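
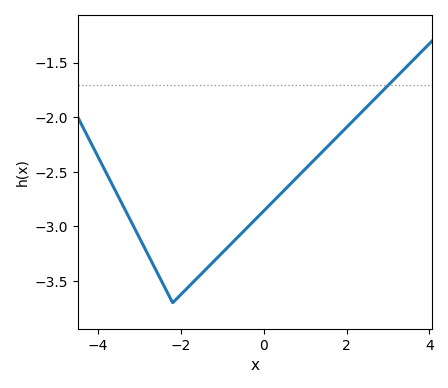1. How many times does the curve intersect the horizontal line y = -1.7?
1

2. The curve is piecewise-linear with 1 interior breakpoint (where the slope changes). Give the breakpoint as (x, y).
(-2.2, -3.7)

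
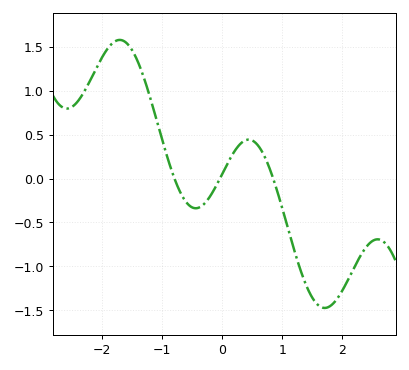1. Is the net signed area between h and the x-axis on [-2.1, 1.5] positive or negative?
positive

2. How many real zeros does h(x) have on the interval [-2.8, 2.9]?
3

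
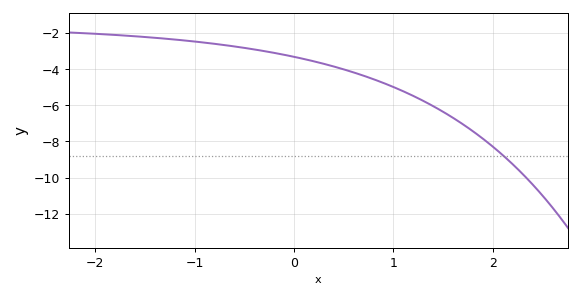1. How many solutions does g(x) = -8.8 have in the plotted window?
1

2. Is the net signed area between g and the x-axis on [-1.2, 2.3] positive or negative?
negative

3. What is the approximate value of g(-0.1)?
-3.2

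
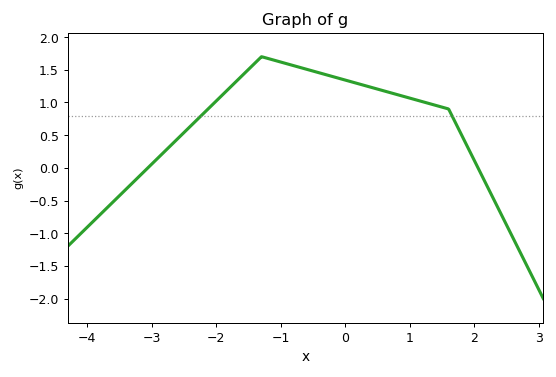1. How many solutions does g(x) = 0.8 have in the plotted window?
2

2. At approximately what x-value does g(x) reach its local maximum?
-1.3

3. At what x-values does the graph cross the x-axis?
-3.06, 2.06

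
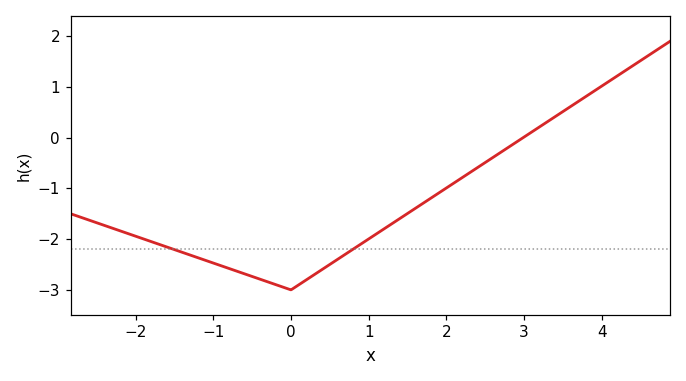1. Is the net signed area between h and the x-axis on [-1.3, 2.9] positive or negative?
negative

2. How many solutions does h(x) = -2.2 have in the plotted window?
2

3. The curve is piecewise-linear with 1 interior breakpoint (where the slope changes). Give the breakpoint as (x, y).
(0, -3)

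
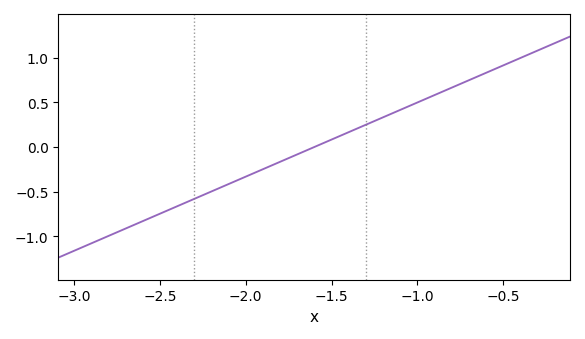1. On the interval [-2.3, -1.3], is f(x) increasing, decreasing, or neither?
increasing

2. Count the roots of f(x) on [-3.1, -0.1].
1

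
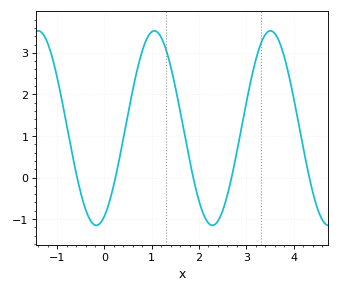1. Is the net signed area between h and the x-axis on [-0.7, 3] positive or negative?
positive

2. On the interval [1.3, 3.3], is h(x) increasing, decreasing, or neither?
neither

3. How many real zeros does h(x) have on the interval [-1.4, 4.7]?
5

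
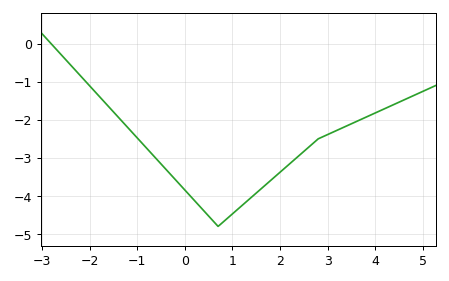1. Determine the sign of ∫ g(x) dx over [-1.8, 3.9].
negative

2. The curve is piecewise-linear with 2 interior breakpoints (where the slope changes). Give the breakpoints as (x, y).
(0.7, -4.8); (2.8, -2.5)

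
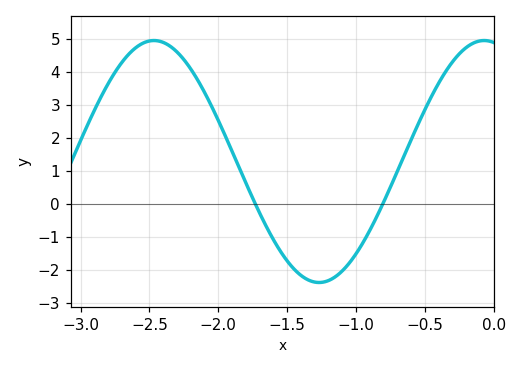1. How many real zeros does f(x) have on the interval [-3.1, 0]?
2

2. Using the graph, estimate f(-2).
2.53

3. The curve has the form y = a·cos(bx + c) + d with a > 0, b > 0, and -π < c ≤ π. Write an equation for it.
y = 3.67cos(2.62x + 0.18) + 1.28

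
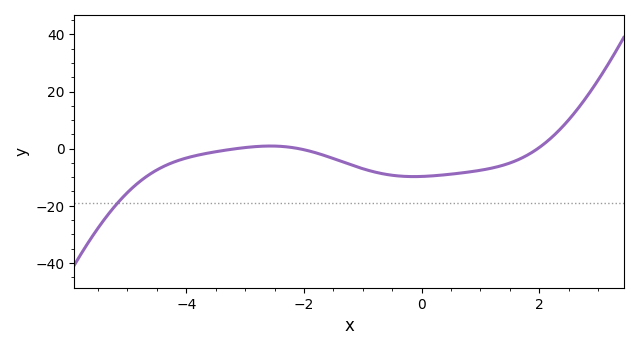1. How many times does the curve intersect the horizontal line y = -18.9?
1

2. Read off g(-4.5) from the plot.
-7.47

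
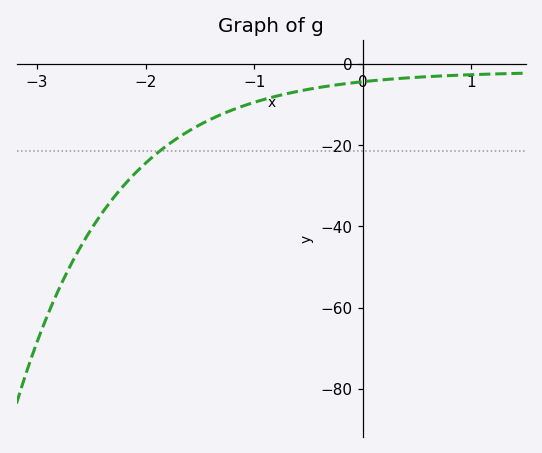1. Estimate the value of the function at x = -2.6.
-45.1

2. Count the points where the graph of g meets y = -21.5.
1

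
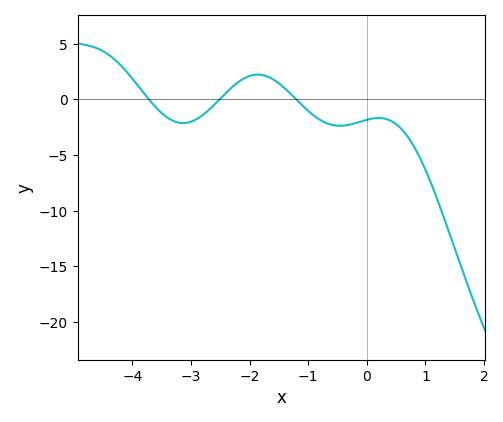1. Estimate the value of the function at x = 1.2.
-9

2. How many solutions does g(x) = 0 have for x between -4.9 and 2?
3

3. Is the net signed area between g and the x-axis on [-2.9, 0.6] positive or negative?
negative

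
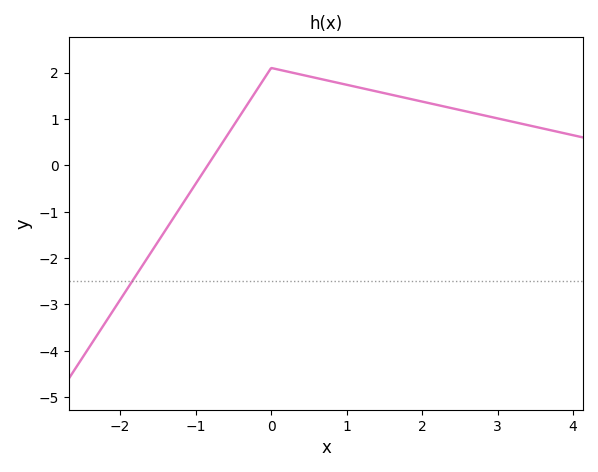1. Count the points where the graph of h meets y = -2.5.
1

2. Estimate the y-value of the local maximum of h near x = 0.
2.1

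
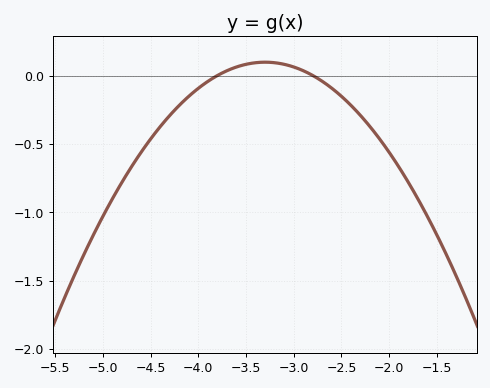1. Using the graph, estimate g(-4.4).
-0.374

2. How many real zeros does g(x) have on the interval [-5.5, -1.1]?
2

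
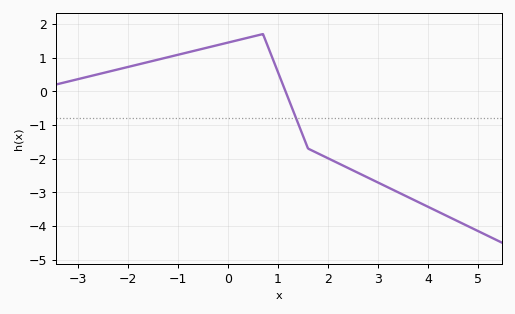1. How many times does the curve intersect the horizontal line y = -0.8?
1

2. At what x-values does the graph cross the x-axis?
1.15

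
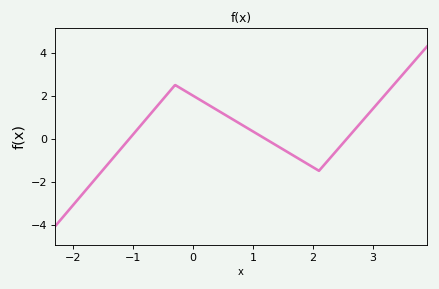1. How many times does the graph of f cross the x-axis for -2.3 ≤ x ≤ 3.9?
3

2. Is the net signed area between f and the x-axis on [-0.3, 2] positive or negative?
positive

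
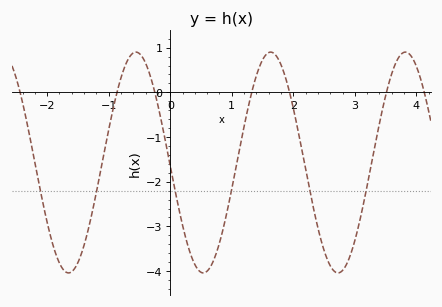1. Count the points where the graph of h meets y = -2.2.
6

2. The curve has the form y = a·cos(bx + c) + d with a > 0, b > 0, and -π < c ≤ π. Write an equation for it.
y = 2.47cos(2.87x + 1.6) - 1.57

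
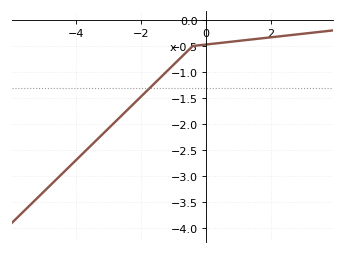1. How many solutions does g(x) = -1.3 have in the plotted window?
1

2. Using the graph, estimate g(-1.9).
-1.4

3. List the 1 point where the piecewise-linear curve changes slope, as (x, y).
(-0.4, -0.5)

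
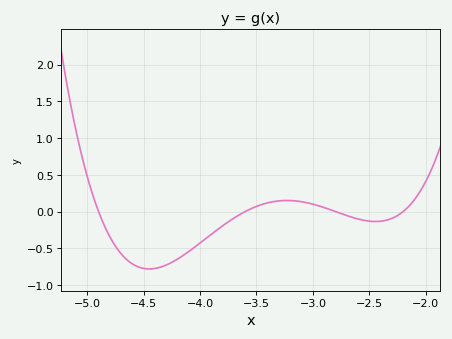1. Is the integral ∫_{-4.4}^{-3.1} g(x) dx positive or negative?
negative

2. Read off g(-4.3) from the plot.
-0.728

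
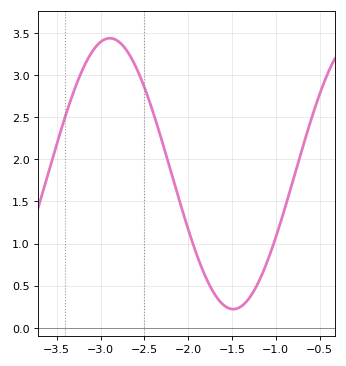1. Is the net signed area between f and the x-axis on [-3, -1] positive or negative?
positive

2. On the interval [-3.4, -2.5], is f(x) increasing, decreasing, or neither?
neither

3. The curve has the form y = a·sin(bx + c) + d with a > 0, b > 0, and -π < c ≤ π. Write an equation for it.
y = 1.61sin(2.2x + 1.7) + 1.83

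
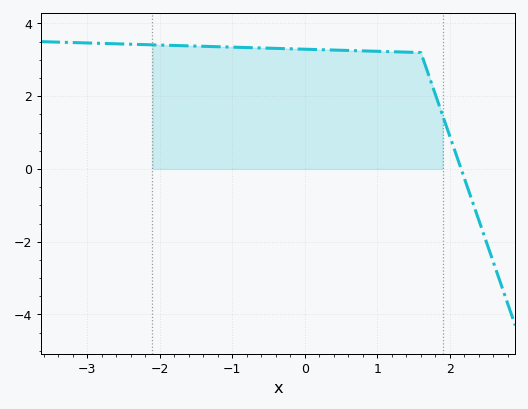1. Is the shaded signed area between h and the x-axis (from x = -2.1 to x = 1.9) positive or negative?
positive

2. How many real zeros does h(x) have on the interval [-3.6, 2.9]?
1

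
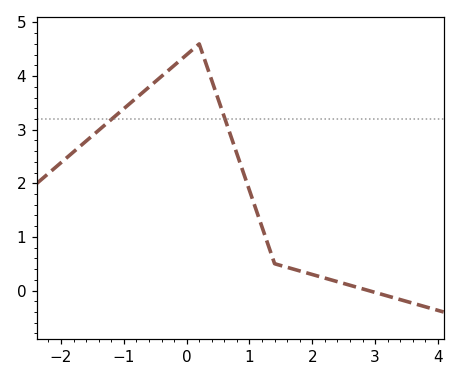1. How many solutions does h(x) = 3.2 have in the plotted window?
2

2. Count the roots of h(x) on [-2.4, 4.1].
1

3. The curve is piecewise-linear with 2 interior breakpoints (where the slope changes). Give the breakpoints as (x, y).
(0.2, 4.6); (1.4, 0.5)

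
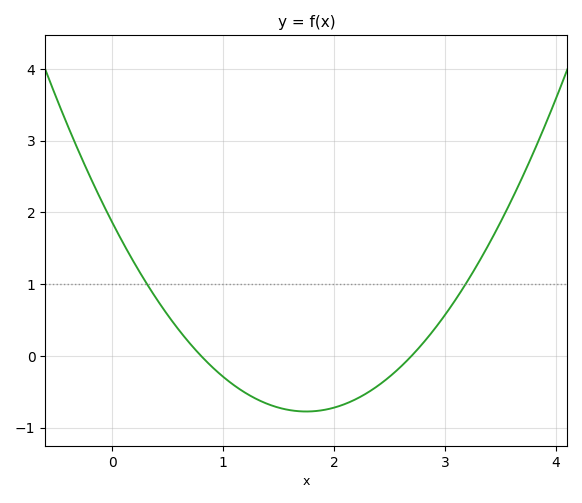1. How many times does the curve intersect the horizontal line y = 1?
2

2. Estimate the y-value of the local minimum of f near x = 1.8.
-0.776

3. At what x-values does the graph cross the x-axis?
0.8, 2.7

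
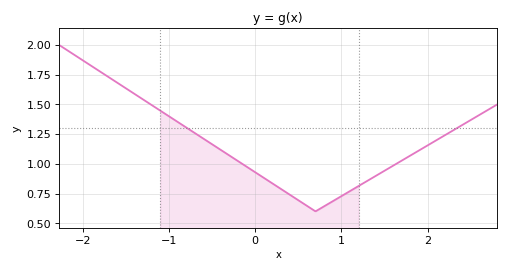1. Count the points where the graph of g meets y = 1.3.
2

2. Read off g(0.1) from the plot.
0.882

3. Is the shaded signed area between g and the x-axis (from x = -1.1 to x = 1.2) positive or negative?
positive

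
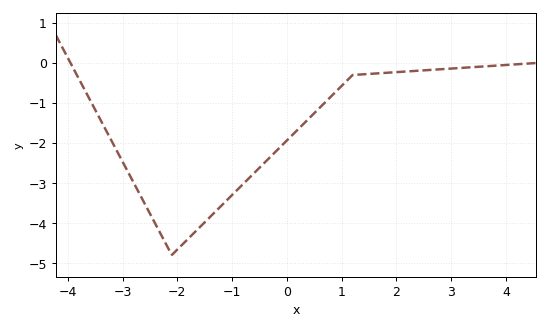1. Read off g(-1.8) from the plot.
-4.39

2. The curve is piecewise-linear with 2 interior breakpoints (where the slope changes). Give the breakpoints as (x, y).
(-2.1, -4.8); (1.2, -0.3)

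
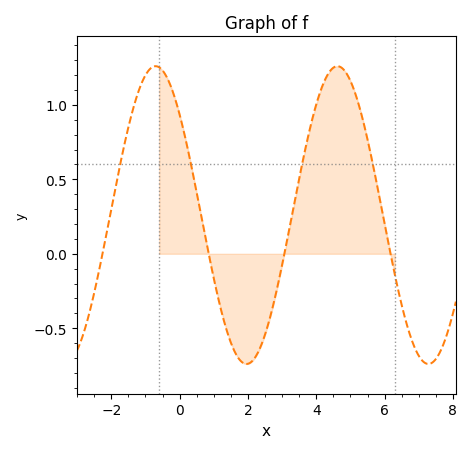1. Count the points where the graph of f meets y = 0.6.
4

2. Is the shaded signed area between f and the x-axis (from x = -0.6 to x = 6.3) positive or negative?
positive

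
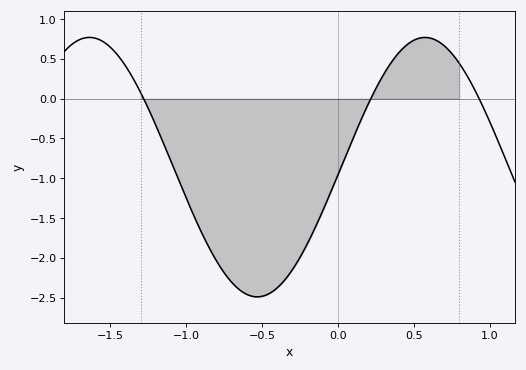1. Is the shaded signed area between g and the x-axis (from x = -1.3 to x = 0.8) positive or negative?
negative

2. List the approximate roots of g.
-1.3, 0.2, 0.95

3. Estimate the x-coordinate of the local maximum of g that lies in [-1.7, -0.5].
-1.65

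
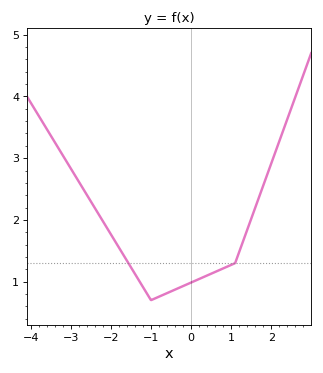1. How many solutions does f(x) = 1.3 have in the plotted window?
2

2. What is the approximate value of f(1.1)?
1.3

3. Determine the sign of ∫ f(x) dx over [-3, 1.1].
positive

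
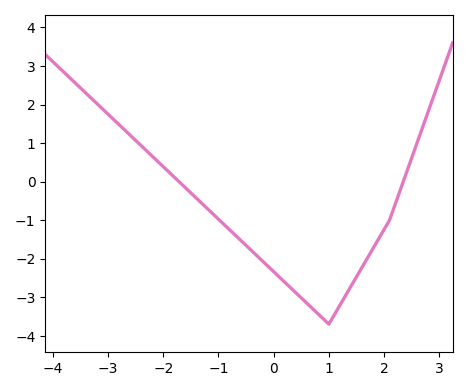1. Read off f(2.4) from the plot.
0.2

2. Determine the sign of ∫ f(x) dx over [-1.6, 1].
negative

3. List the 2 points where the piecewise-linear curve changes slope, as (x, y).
(1, -3.7); (2.1, -1)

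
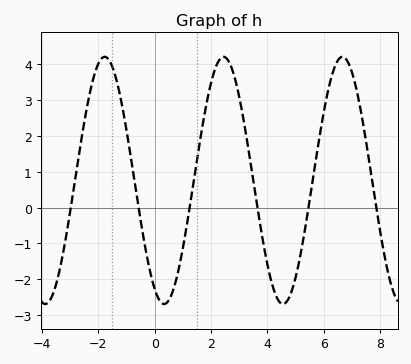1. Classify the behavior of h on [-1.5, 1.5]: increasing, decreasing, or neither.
neither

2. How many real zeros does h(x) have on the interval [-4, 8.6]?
6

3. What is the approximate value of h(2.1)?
3.77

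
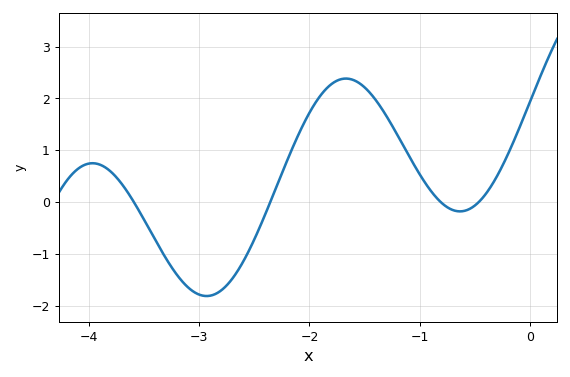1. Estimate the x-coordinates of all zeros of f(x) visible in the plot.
-3.6, -2.4, -0.8, -0.5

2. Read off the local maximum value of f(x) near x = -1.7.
2.4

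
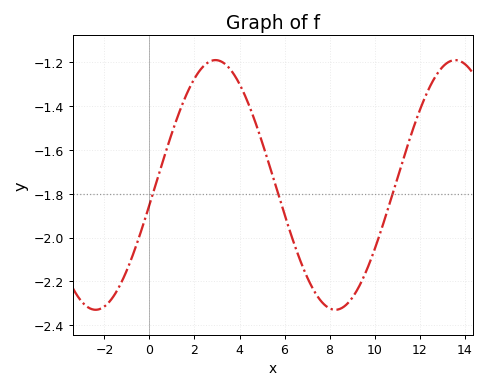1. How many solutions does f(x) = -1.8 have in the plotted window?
3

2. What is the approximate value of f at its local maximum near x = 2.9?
-1.2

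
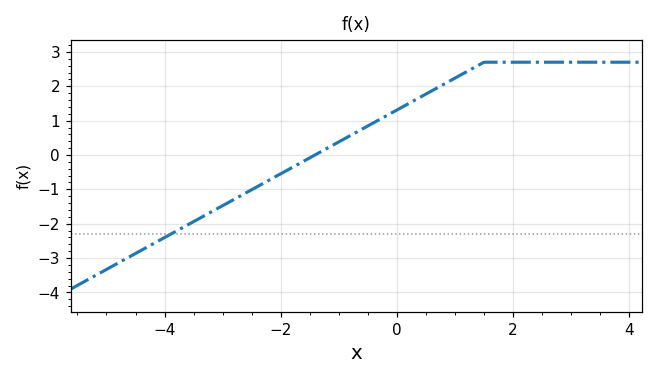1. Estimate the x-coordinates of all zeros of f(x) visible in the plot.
-1.4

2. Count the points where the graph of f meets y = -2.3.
1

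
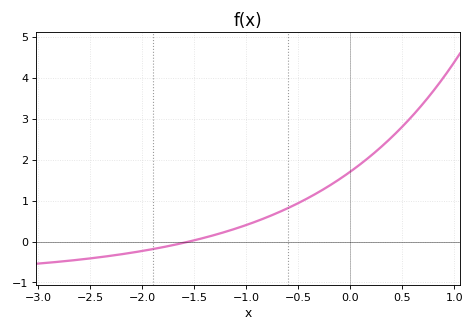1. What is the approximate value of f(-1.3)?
0.2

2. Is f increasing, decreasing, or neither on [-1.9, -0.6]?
increasing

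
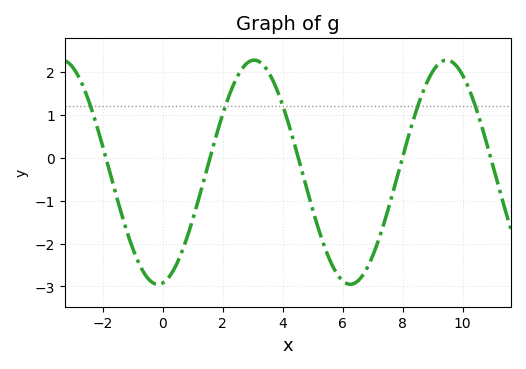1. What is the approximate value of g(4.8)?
-0.708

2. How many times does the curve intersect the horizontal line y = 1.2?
5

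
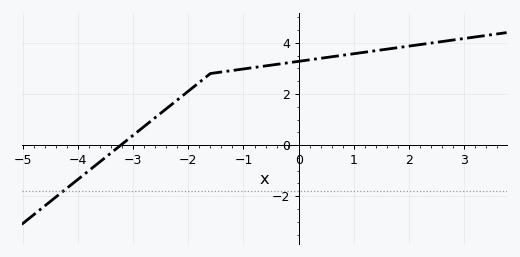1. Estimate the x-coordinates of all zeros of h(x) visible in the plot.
-3.22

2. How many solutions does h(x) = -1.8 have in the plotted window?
1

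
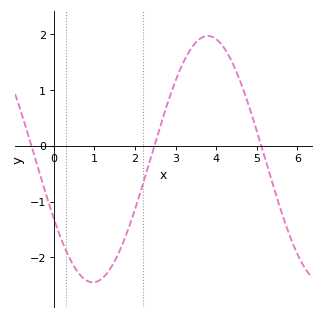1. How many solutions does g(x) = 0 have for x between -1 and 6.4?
3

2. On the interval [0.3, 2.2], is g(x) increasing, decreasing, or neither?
neither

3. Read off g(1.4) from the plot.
-2.2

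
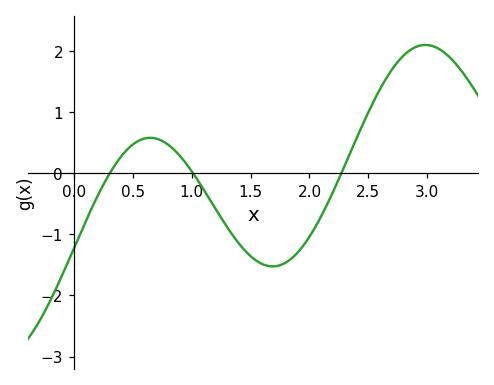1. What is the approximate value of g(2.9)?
2.06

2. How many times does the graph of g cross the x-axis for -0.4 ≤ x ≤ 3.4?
3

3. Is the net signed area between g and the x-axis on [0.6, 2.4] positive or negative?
negative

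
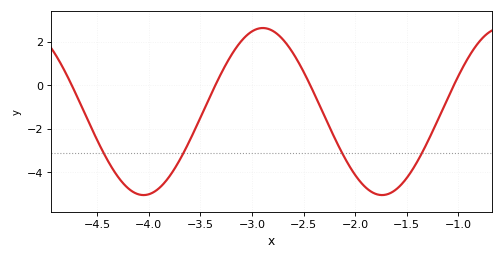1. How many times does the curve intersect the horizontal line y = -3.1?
4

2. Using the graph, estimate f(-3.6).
-2.51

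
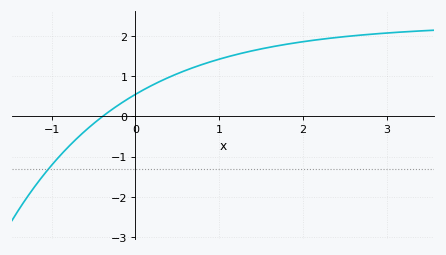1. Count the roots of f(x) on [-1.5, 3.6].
1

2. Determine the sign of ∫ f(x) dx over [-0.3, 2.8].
positive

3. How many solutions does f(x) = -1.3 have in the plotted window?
1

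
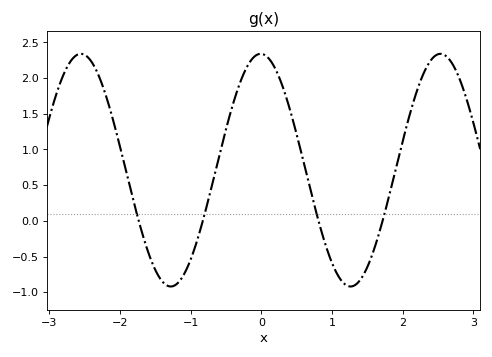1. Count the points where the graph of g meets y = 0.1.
4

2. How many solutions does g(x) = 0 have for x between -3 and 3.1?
4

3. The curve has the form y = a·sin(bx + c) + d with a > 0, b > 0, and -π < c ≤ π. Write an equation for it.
y = 1.63sin(2.47x + 1.6) + 0.71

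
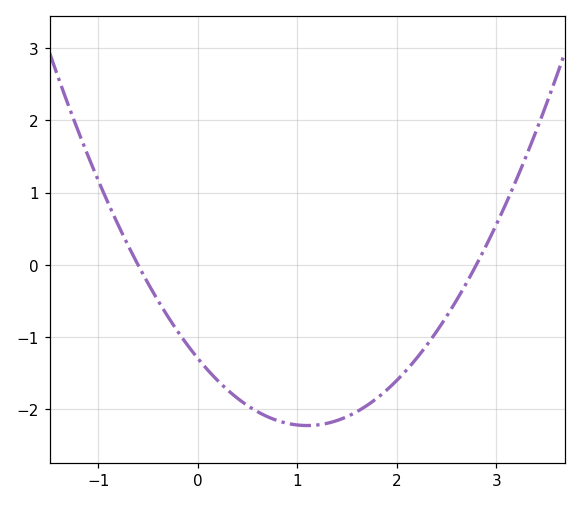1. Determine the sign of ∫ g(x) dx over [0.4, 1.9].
negative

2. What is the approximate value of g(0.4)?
-1.85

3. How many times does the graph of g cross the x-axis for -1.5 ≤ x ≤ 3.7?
2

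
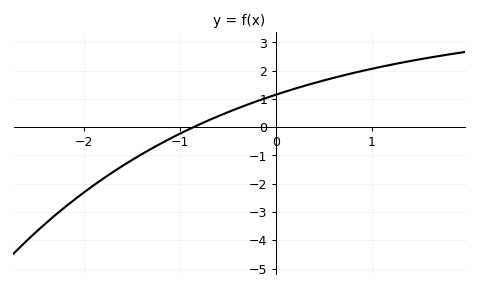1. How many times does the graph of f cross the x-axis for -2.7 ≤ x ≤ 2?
1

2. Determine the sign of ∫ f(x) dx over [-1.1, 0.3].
positive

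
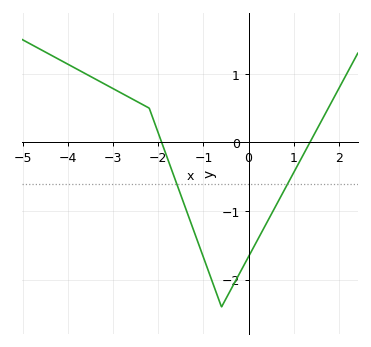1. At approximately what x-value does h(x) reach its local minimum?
-0.599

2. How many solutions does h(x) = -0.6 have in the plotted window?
2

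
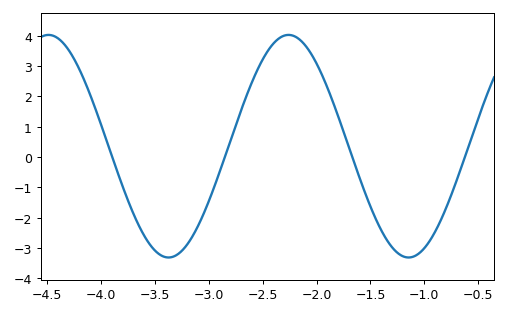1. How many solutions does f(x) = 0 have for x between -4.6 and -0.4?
4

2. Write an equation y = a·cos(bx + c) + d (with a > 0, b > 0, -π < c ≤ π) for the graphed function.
y = 3.67cos(2.82x + 0.09) + 0.36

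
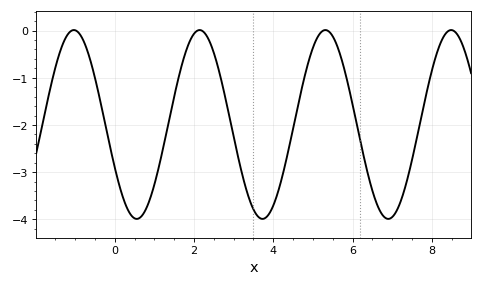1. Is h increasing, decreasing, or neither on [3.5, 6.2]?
neither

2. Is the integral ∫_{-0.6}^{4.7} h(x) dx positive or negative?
negative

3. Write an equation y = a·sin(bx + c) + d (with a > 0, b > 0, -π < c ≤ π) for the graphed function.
y = 2sin(2x - 2.7) - 1.99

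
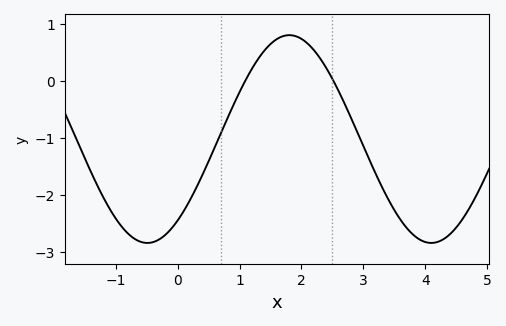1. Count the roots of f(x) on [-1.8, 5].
2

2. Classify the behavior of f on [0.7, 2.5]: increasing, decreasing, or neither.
neither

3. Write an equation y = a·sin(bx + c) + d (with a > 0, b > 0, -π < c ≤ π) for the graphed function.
y = 1.82sin(1.4x - 0.9) - 1.02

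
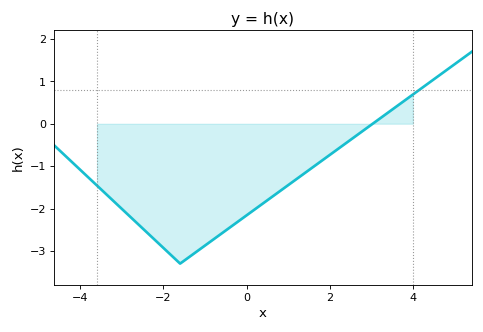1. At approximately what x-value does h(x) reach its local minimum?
-1.6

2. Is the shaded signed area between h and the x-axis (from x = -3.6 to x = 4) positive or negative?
negative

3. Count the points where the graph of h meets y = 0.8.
1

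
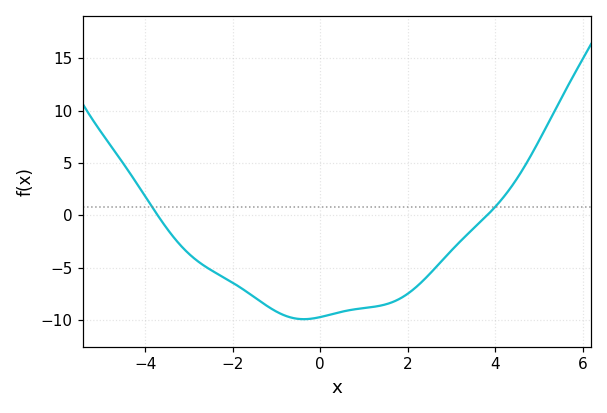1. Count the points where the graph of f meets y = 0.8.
2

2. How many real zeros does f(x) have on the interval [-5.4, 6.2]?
2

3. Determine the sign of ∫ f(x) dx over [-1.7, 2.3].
negative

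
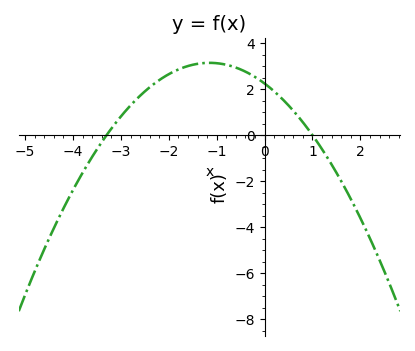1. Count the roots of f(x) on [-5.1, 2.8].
2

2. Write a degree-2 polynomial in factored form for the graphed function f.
y = -0.68(x + 3.3)(x - 1)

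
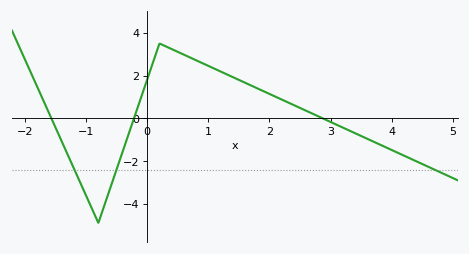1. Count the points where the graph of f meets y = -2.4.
3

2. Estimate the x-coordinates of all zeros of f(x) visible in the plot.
-1.6, -0.2, 2.9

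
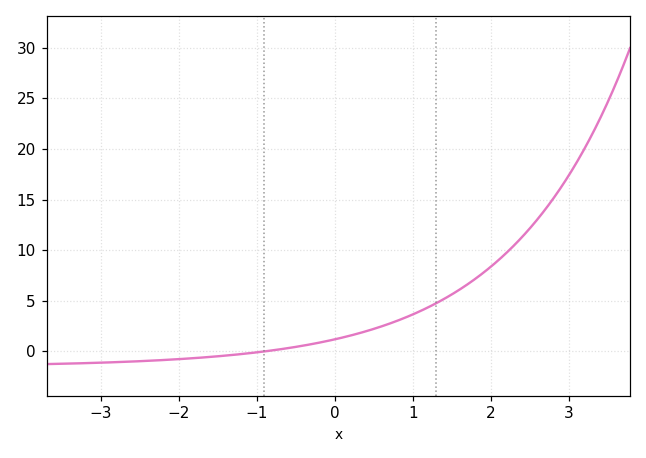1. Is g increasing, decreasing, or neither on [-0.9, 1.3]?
increasing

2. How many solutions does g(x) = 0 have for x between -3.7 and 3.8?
1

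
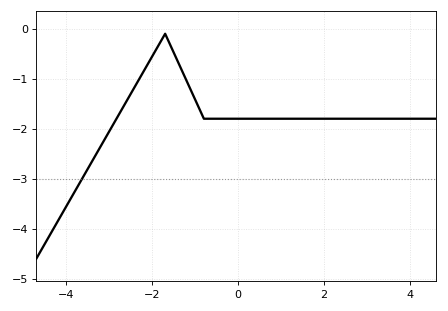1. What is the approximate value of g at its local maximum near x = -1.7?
-0.1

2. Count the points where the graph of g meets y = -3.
1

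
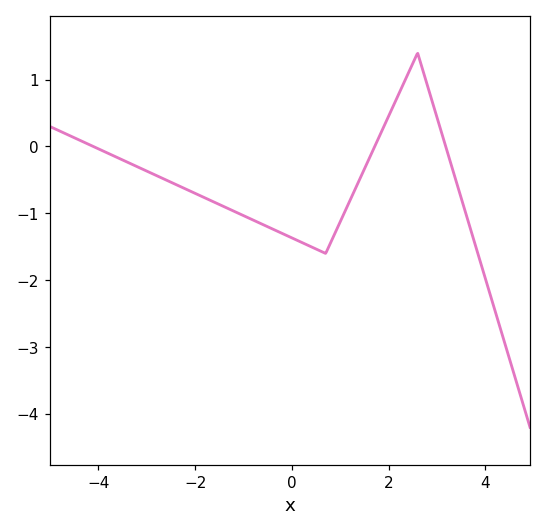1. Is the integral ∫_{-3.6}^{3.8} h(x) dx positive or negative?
negative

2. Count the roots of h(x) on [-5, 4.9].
3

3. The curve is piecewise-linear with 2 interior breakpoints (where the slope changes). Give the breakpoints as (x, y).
(0.7, -1.6); (2.6, 1.4)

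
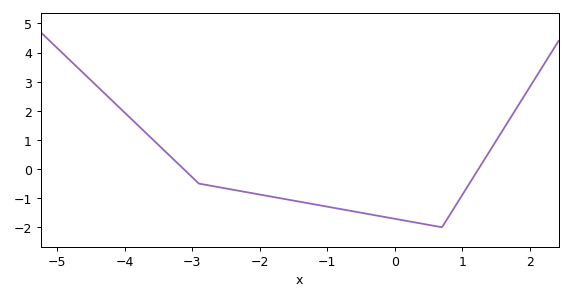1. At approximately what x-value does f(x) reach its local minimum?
0.7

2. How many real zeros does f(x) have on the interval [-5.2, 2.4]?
2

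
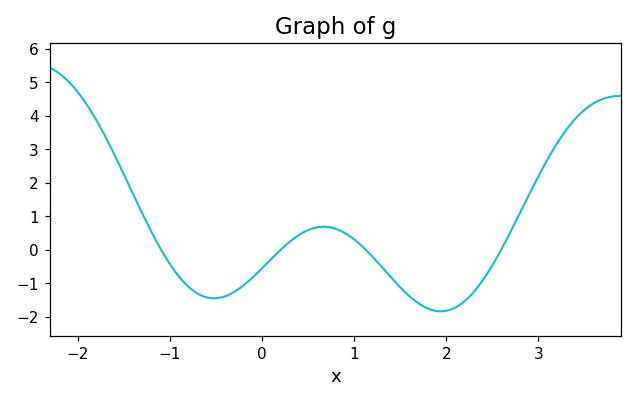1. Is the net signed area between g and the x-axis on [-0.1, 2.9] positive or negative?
negative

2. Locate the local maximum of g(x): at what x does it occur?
0.67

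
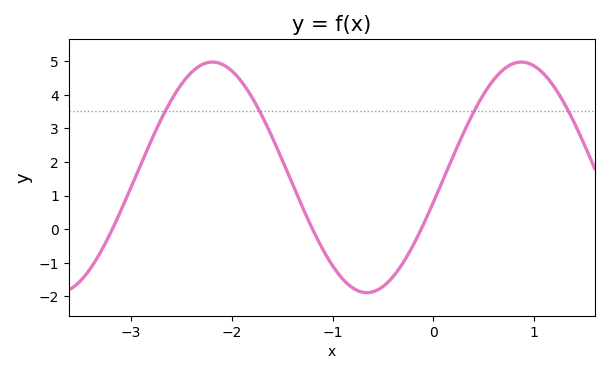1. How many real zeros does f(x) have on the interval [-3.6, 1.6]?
3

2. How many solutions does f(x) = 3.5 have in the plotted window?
4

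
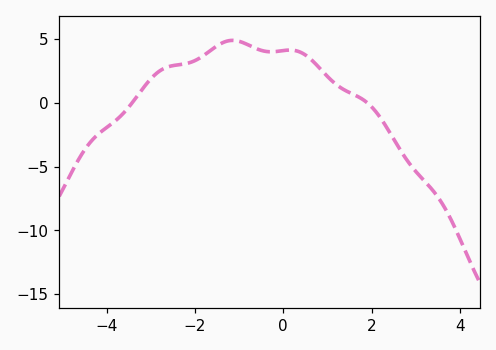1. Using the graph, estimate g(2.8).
-4.5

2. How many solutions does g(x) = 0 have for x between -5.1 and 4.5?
2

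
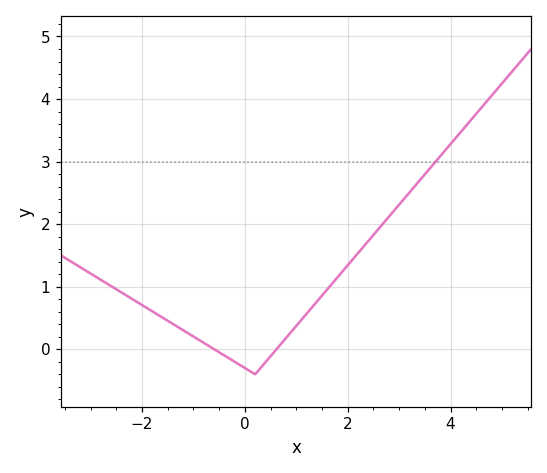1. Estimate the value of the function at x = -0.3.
-0.1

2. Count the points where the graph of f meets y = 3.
1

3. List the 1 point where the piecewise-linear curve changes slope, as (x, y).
(0.2, -0.4)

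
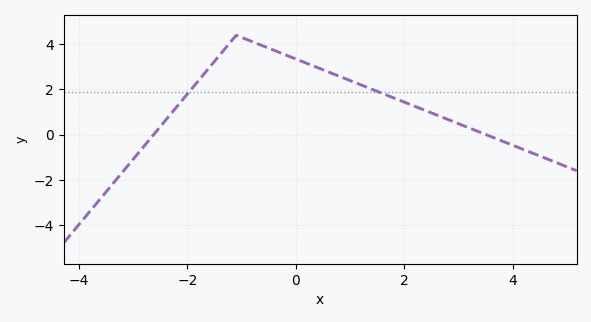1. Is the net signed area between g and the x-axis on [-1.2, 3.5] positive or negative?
positive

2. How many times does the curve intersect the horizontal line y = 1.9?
2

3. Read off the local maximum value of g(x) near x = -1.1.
4.4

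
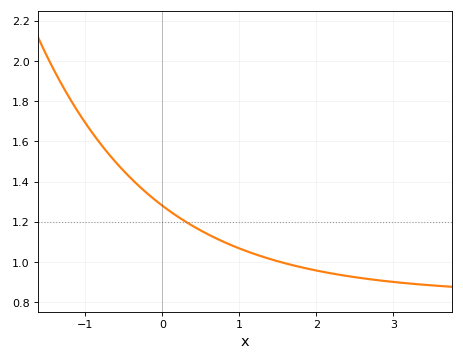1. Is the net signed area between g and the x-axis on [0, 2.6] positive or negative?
positive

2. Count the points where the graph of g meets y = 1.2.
1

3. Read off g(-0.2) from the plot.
1.34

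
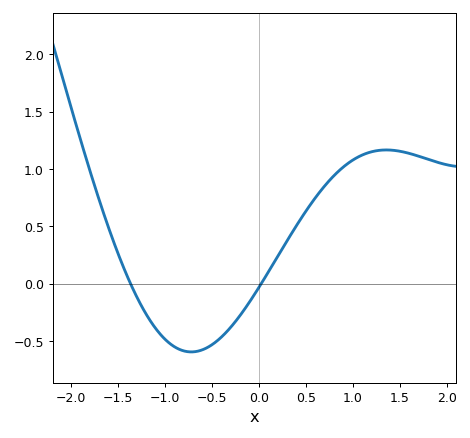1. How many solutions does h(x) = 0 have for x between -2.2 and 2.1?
2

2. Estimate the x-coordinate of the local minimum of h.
-0.7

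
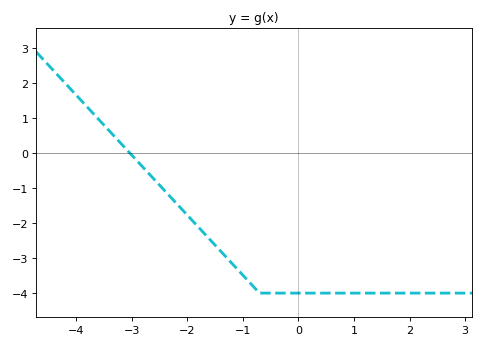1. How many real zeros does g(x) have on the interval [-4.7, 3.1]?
1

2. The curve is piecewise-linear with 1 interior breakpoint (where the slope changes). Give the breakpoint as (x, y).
(-0.7, -4)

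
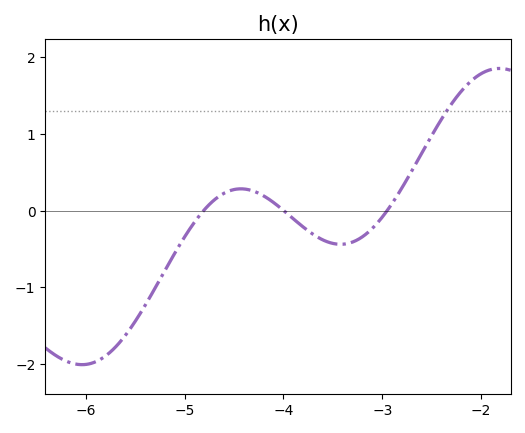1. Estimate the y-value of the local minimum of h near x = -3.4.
-0.438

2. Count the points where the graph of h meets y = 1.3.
1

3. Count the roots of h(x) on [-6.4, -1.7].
3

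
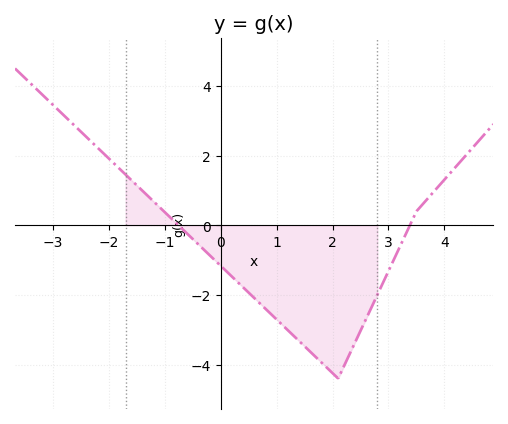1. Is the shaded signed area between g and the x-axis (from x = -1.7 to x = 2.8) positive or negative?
negative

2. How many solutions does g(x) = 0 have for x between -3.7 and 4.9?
2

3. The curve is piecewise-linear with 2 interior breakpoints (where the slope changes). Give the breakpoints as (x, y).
(2.1, -4.4); (3.5, 0.4)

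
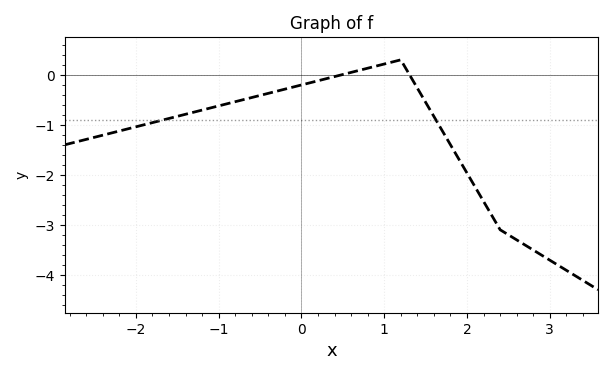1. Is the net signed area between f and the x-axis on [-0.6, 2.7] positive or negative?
negative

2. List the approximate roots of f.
0.5, 1.3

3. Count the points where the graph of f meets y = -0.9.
2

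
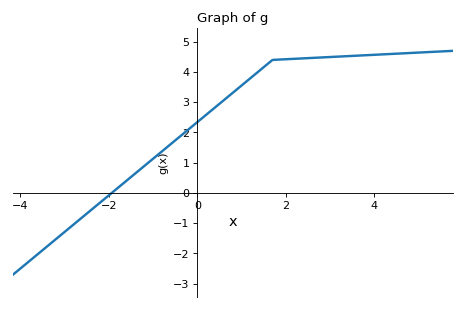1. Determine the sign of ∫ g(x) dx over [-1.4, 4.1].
positive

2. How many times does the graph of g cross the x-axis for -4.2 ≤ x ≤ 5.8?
1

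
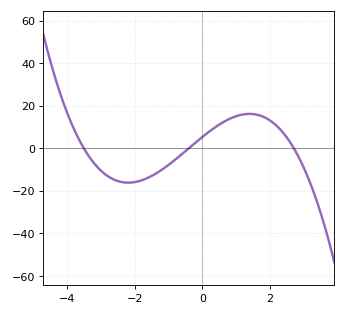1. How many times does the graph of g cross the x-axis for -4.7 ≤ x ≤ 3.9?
3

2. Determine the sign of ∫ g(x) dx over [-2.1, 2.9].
positive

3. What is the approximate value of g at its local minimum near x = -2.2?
-16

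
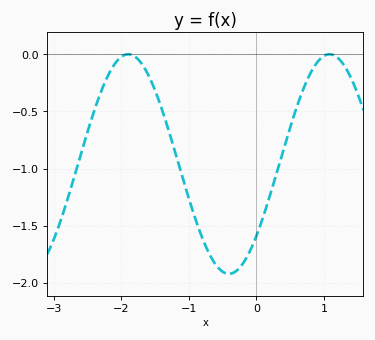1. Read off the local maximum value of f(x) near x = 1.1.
-0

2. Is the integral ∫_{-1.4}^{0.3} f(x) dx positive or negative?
negative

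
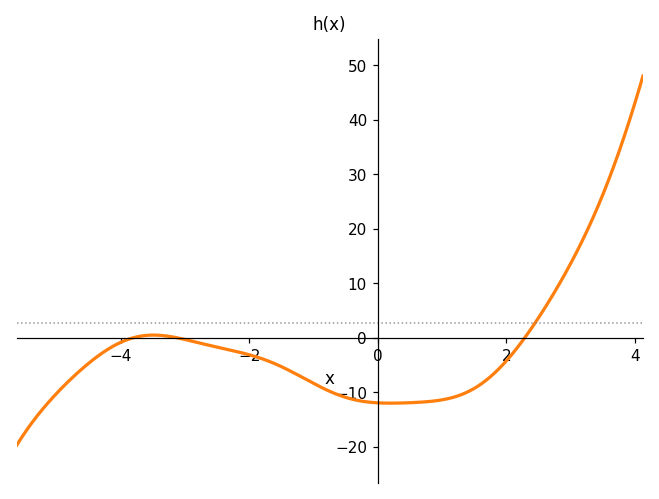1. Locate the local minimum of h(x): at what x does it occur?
0.2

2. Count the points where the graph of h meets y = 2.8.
1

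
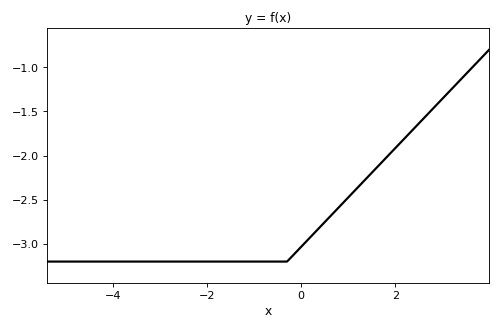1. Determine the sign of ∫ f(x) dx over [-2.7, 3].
negative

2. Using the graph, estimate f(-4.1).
-3.2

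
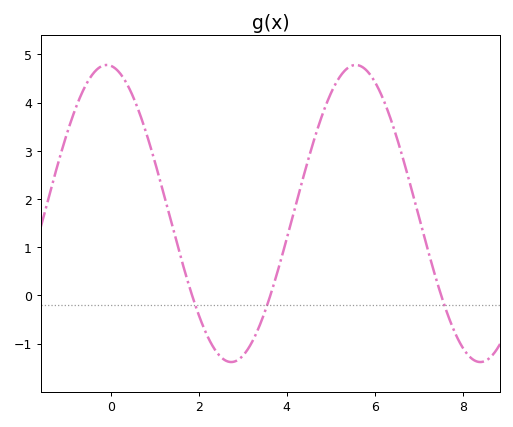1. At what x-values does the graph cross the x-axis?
1.8, 3.6, 7.6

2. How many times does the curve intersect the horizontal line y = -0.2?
3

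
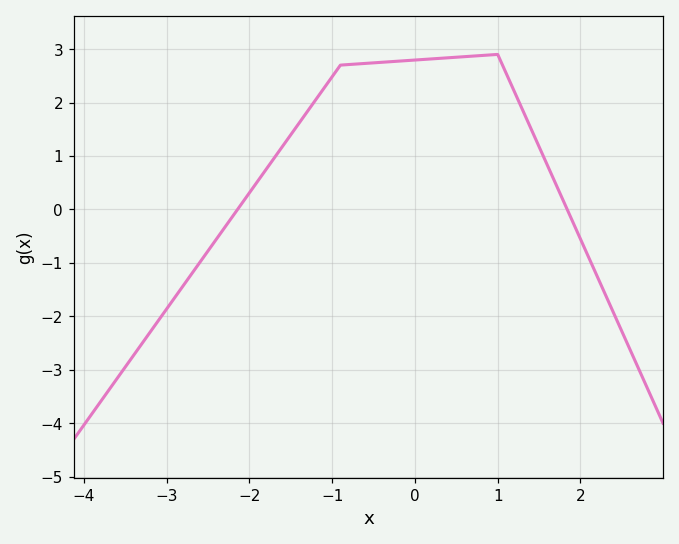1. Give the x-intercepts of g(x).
-2.1, 1.8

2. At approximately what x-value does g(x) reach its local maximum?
1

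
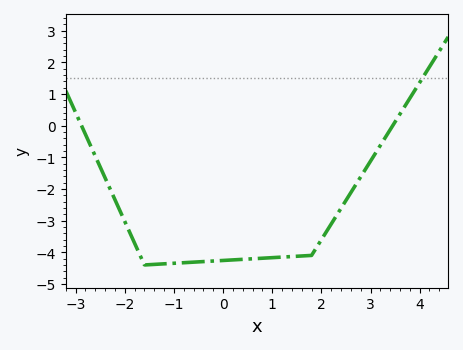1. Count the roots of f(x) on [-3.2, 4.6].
2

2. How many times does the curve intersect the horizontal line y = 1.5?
1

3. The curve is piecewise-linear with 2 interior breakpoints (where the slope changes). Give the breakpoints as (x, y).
(-1.6, -4.4); (1.8, -4.1)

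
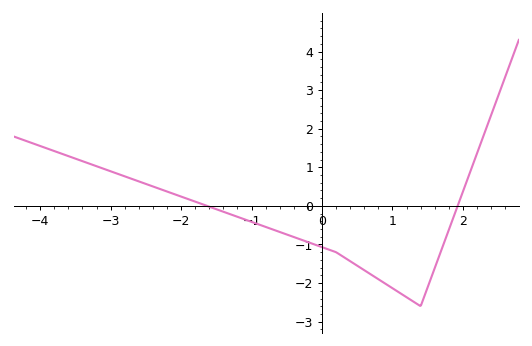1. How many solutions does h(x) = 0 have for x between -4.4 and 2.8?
2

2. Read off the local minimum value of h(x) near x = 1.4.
-2.6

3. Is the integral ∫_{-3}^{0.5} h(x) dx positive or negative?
negative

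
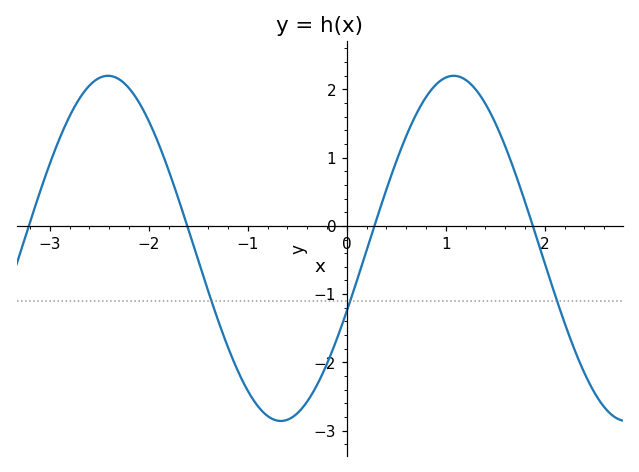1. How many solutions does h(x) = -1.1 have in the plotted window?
3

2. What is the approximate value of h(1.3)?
2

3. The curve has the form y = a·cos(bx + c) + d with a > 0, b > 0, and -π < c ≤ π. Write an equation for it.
y = 2.53cos(1.8x - 1.9) - 0.33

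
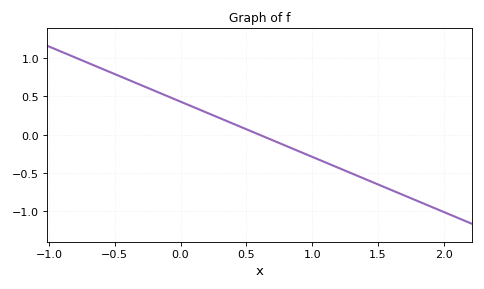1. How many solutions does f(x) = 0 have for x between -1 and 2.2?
1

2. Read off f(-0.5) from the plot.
0.792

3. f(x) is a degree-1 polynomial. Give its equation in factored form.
y = -0.72(x - 0.6)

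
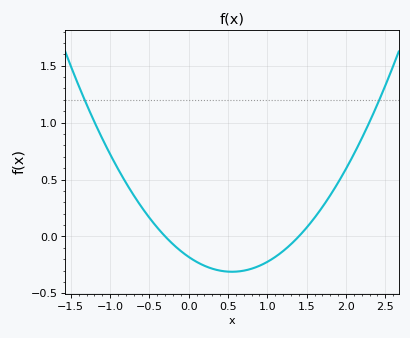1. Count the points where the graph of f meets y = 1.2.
2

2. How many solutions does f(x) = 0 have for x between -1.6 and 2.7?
2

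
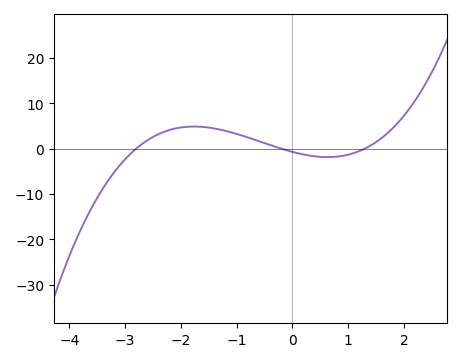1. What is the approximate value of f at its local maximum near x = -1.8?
5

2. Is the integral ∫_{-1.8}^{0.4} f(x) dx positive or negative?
positive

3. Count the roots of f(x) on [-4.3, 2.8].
3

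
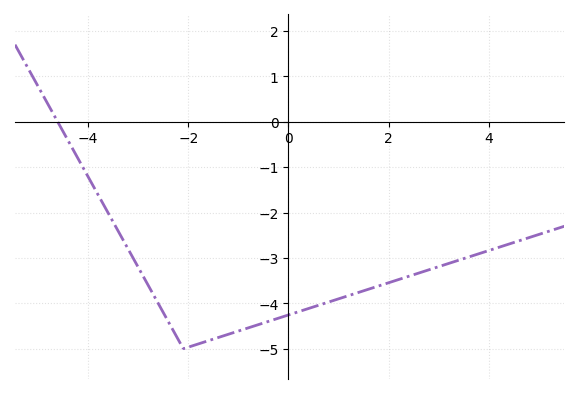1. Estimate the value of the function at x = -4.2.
-0.8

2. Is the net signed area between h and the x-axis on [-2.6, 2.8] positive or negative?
negative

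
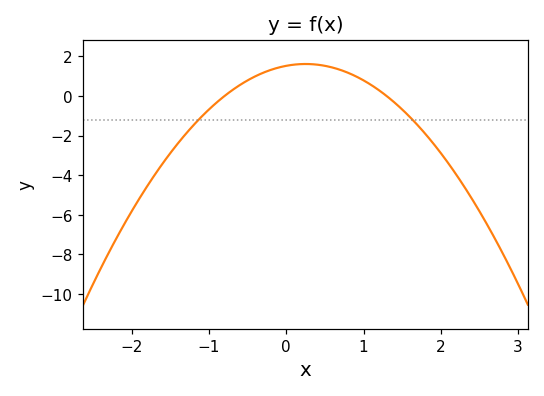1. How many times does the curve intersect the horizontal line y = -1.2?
2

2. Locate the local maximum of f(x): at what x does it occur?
0.2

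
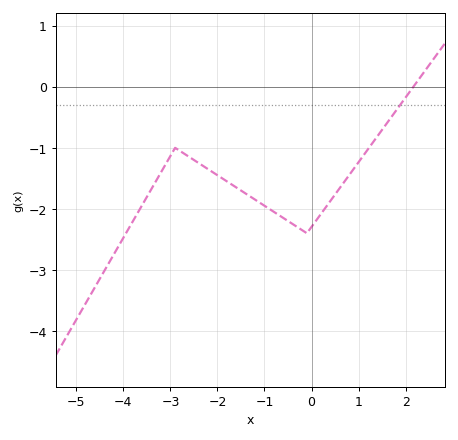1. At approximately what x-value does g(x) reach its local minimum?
0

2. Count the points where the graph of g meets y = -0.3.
1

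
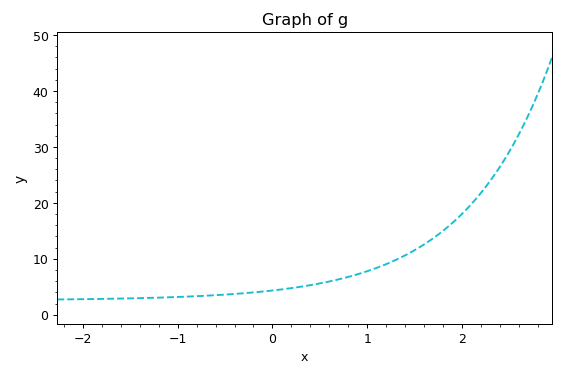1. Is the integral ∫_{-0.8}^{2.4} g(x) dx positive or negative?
positive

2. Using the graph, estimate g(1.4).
10.6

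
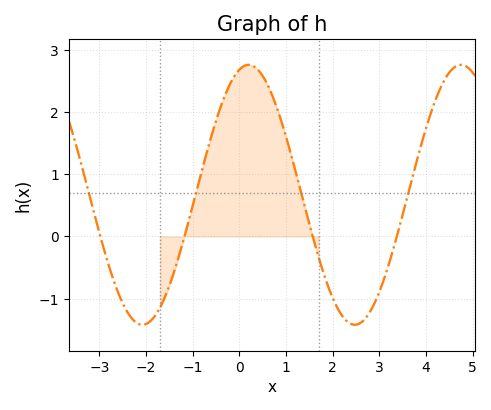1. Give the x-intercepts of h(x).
-2.98, -1.18, 1.57, 3.38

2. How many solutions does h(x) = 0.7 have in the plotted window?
4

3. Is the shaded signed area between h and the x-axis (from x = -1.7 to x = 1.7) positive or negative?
positive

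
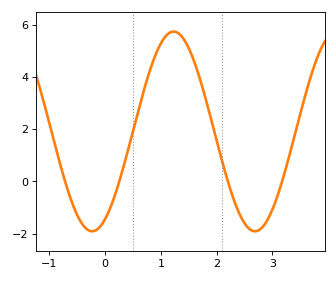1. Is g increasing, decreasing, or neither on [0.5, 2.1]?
neither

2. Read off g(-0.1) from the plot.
-1.8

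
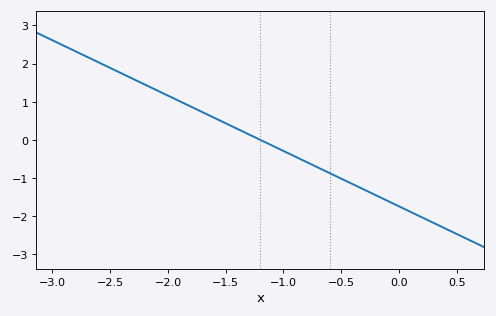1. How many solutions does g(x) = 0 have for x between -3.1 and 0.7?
1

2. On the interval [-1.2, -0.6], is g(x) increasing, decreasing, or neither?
decreasing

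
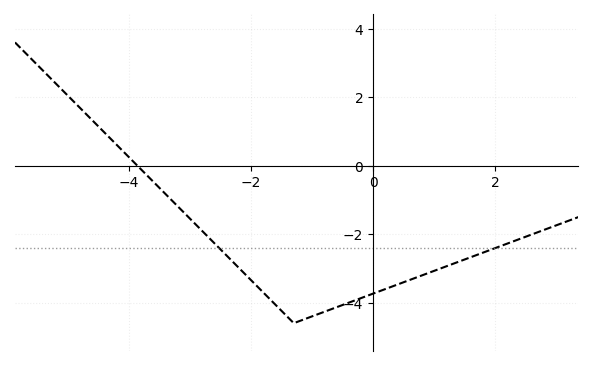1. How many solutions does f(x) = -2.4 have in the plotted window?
2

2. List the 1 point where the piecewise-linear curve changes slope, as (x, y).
(-1.3, -4.6)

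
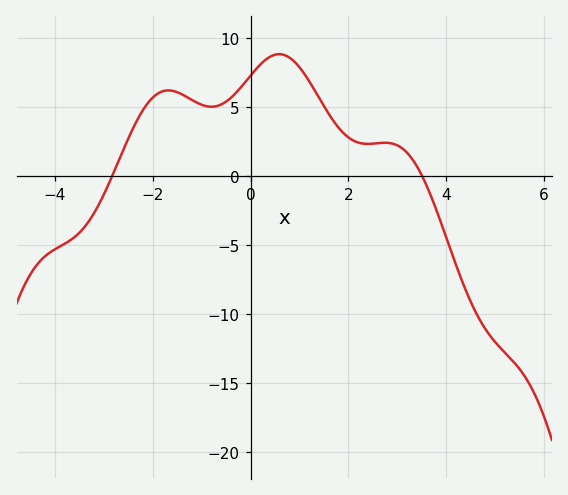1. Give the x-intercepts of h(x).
-2.8, 3.6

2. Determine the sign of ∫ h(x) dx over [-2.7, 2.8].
positive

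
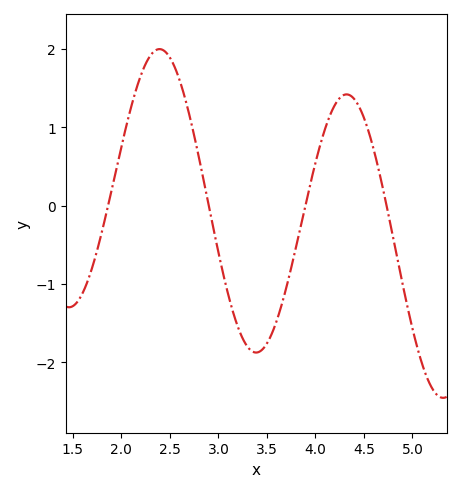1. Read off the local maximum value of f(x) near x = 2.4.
2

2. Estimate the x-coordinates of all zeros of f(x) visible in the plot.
1.9, 2.9, 3.9, 4.7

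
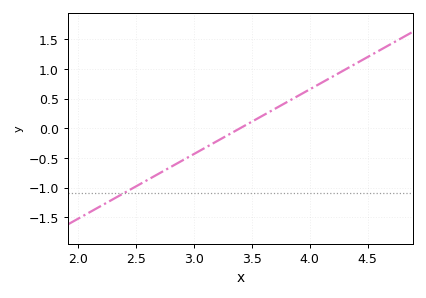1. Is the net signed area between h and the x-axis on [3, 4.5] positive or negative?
positive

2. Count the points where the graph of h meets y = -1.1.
1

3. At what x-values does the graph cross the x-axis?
3.4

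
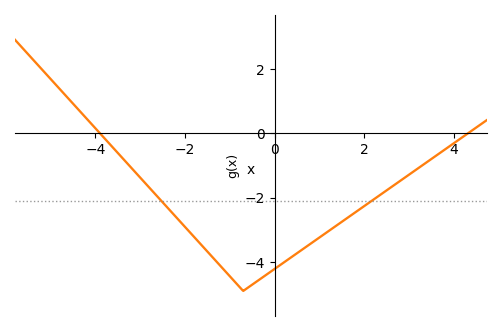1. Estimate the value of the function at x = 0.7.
-3.6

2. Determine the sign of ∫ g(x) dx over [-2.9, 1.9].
negative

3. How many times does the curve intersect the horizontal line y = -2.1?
2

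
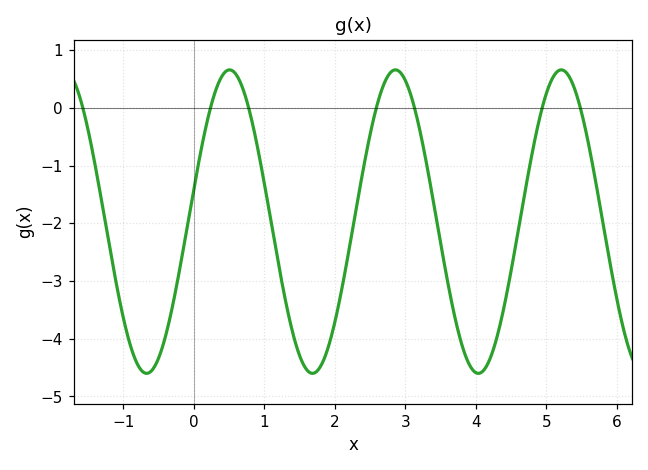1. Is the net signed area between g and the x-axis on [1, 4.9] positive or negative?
negative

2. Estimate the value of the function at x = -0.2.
-2.78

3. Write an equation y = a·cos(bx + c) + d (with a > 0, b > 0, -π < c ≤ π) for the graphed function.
y = 2.63cos(2.67x - 1.35) - 1.97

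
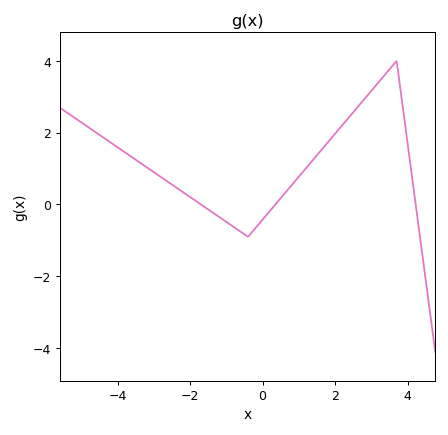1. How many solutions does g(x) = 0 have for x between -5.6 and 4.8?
3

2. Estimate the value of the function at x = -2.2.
0.346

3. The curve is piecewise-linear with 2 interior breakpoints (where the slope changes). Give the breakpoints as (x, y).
(-0.4, -0.9); (3.7, 4)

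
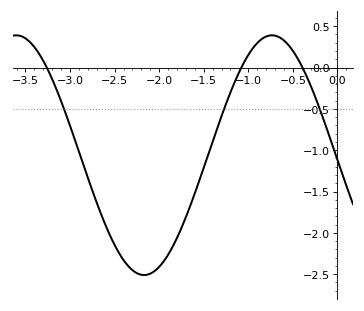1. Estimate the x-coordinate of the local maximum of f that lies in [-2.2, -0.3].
-0.735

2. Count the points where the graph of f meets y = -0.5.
3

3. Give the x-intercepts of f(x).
-3.26, -1.08, -0.392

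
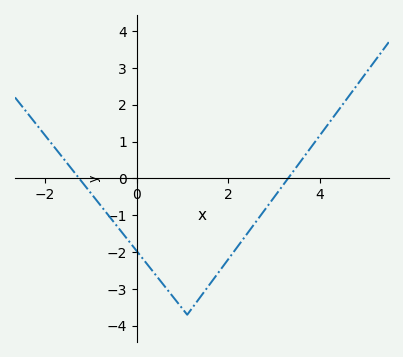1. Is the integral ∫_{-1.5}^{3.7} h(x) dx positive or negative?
negative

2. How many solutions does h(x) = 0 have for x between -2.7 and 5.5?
2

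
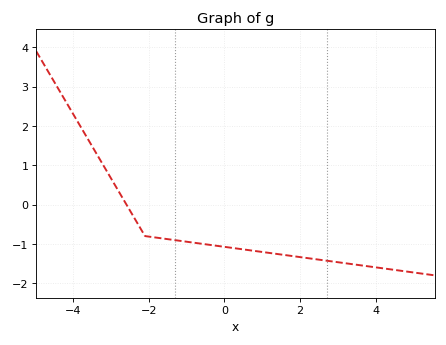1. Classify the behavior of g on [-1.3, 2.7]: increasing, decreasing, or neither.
decreasing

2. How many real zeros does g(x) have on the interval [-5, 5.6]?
1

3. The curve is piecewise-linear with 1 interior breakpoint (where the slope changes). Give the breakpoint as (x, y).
(-2.1, -0.8)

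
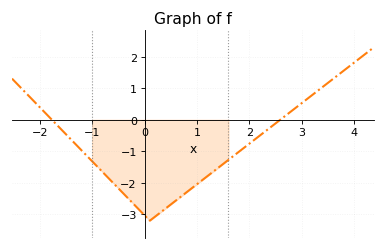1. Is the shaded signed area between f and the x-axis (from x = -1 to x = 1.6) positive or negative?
negative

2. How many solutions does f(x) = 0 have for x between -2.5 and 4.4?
2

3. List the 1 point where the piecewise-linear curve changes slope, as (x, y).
(0.1, -3.2)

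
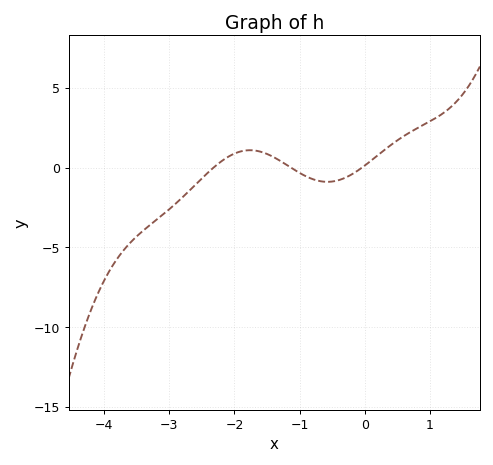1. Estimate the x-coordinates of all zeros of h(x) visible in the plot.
-2.3, -1.1, 0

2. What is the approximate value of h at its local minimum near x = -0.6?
-1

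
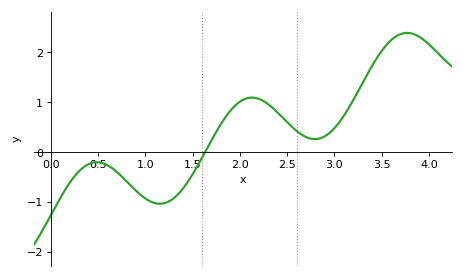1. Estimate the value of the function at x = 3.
0.5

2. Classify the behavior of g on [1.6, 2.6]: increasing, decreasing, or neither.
neither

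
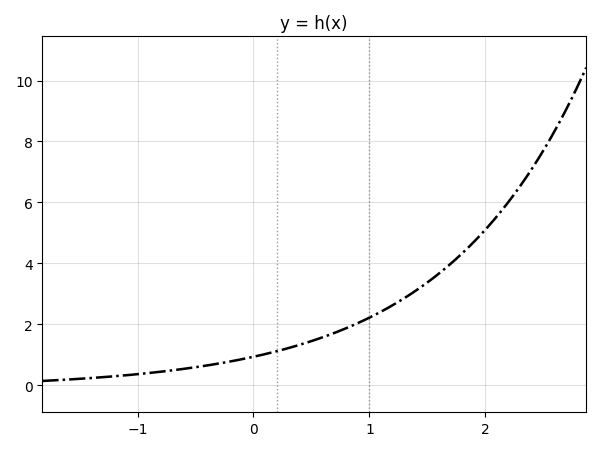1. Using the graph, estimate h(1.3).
2.8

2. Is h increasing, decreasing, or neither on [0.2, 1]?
increasing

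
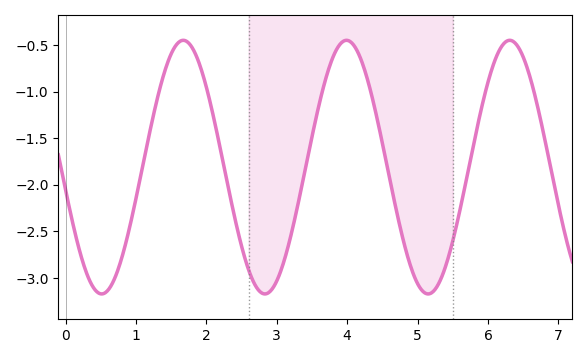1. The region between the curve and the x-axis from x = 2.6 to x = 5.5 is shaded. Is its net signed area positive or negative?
negative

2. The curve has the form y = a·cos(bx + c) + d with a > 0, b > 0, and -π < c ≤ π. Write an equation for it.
y = 1.36cos(2.71x + 1.75) - 1.81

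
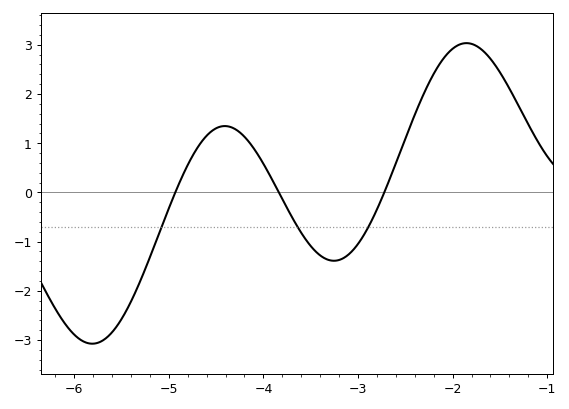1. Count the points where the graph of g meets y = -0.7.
3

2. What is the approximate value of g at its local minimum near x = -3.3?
-1.39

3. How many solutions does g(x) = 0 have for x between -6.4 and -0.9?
3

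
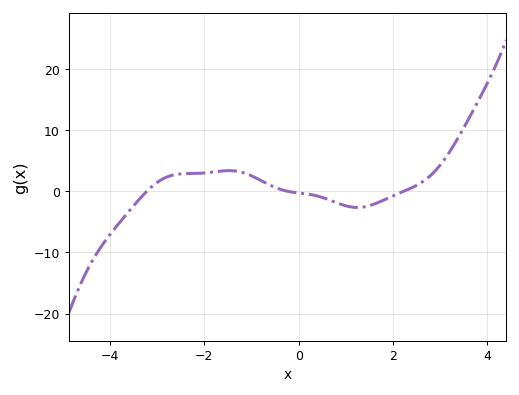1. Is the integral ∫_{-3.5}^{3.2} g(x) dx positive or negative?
positive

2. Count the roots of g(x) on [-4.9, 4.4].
3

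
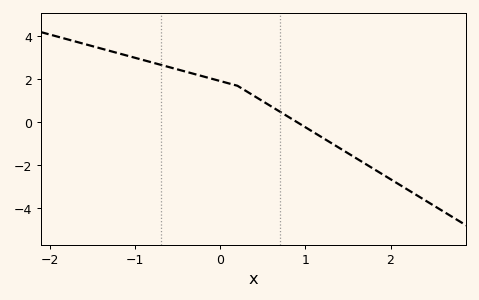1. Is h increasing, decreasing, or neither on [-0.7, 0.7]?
decreasing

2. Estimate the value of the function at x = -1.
3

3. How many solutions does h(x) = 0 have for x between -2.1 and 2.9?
1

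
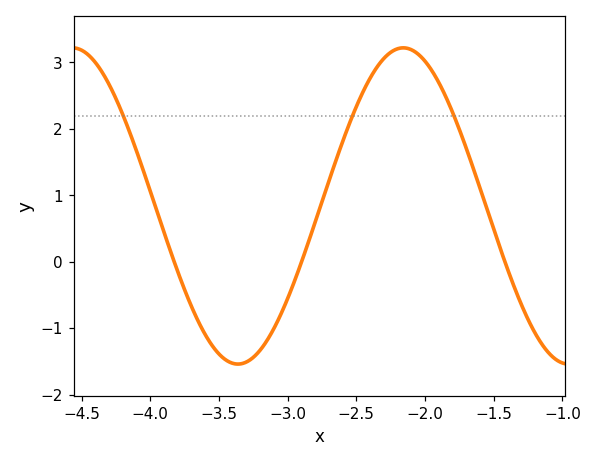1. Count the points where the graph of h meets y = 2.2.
3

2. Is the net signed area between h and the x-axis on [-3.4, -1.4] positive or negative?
positive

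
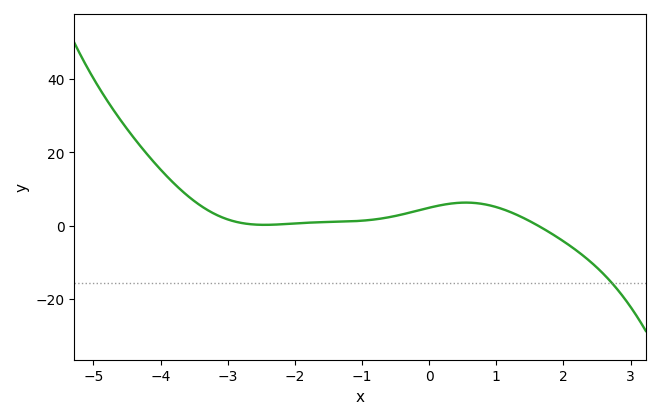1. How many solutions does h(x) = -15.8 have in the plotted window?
1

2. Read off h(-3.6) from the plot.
8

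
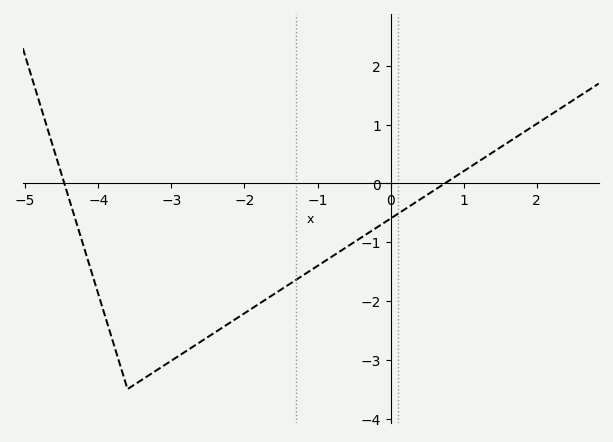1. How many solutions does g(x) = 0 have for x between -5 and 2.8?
2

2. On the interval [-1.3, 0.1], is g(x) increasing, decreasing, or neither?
increasing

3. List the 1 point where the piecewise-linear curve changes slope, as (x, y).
(-3.6, -3.5)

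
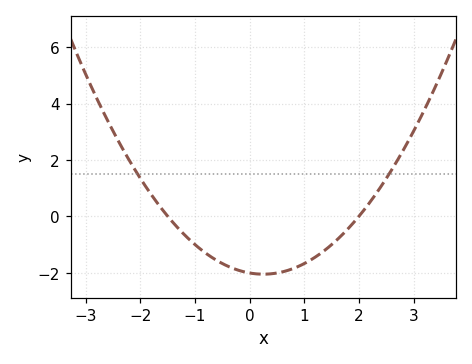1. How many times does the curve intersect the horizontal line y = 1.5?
2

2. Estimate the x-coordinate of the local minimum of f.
0.2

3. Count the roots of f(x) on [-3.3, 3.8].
2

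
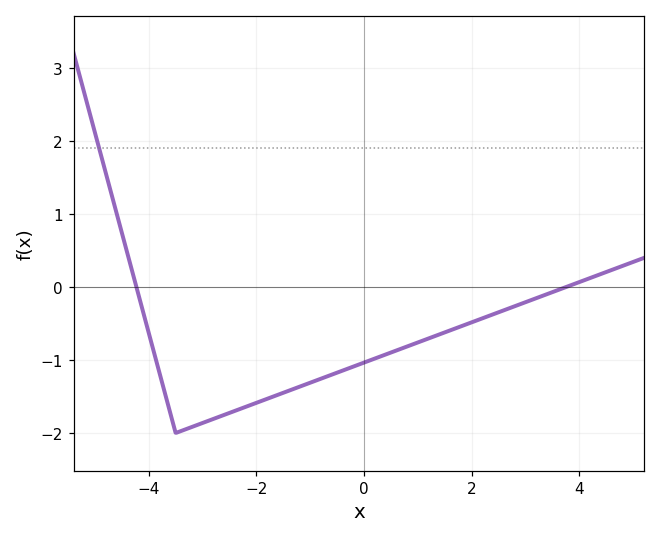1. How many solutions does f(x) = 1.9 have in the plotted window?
1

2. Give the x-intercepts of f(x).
-4.2, 3.8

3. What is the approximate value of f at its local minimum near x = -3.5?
-2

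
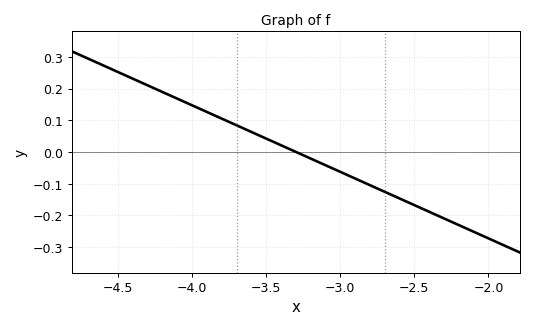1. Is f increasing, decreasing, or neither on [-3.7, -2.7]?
decreasing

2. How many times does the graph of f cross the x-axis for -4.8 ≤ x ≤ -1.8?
1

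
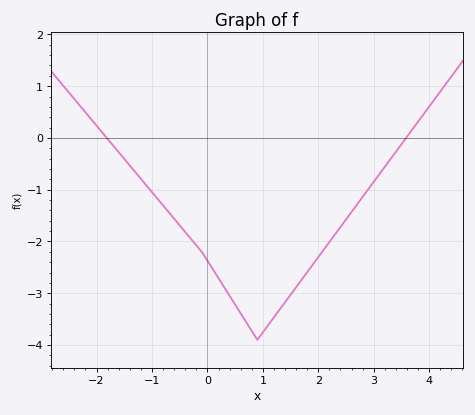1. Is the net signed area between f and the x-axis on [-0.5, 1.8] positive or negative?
negative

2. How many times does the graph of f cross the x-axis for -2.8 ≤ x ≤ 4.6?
2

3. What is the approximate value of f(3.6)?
0.025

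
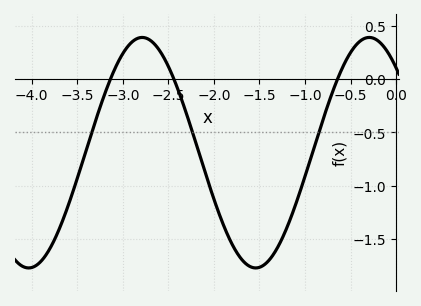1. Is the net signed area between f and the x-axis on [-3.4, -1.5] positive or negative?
negative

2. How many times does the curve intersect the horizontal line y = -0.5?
3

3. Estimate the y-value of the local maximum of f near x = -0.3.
0.39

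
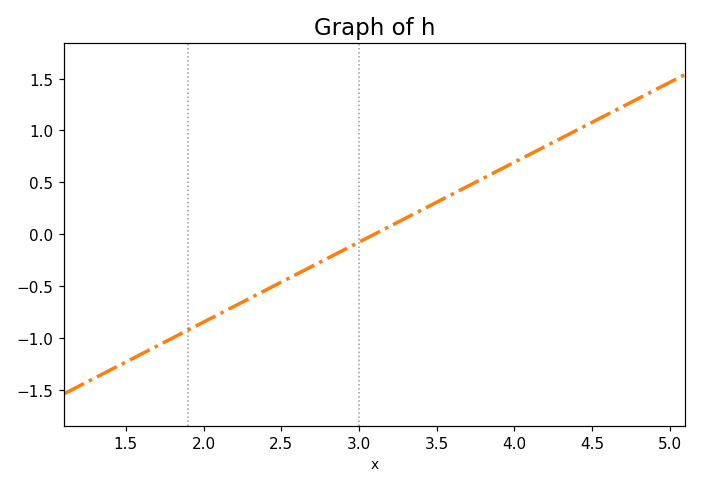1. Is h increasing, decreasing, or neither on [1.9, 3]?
increasing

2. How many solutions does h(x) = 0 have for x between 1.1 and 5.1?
1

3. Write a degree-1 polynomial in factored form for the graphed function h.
y = 0.77(x - 3.1)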